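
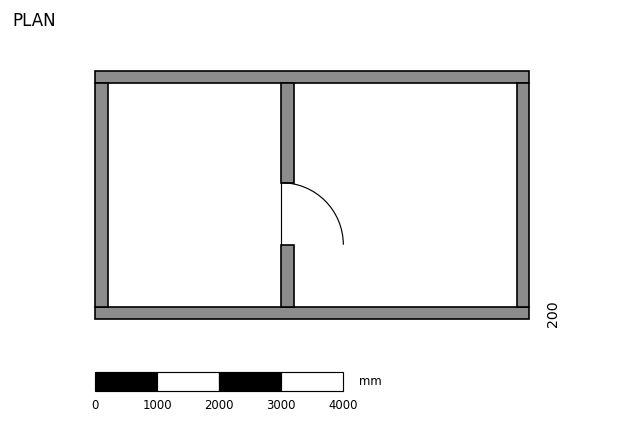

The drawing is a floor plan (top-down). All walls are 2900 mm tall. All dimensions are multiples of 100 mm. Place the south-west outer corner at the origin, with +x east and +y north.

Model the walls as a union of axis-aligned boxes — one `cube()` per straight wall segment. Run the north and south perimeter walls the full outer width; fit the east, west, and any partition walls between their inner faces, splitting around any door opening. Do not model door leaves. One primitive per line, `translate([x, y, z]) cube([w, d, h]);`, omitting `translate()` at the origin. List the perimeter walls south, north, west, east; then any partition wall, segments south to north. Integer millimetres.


cube([7000, 200, 2900]);
translate([0, 3800, 0]) cube([7000, 200, 2900]);
translate([0, 200, 0]) cube([200, 3600, 2900]);
translate([6800, 200, 0]) cube([200, 3600, 2900]);
translate([3000, 200, 0]) cube([200, 1000, 2900]);
translate([3000, 2200, 0]) cube([200, 1600, 2900]);


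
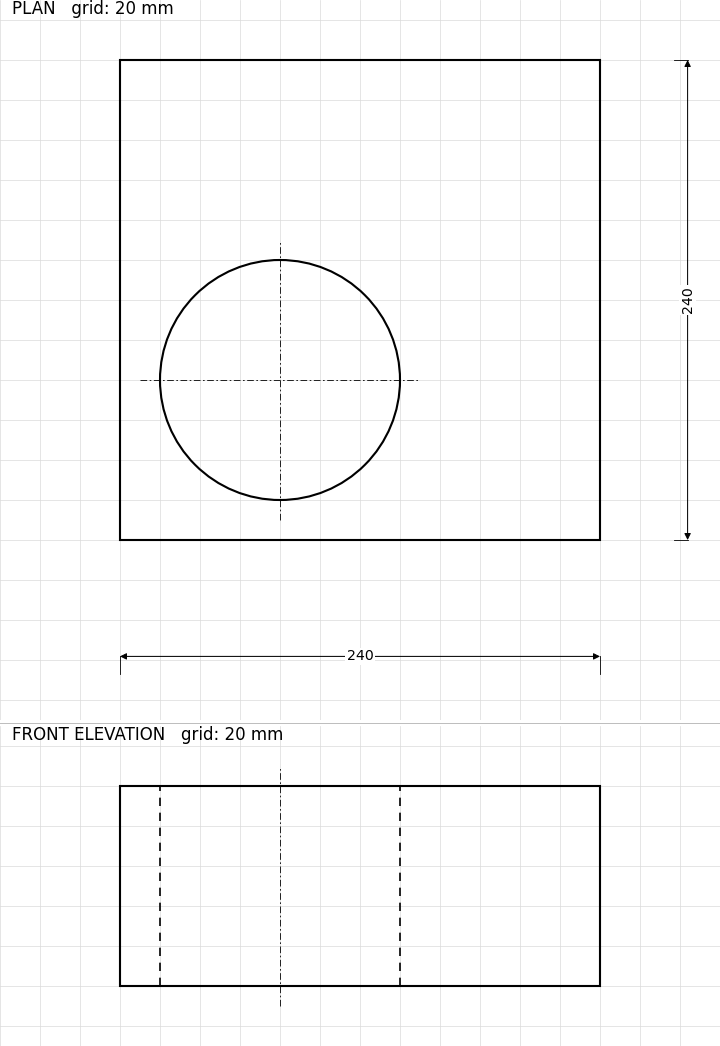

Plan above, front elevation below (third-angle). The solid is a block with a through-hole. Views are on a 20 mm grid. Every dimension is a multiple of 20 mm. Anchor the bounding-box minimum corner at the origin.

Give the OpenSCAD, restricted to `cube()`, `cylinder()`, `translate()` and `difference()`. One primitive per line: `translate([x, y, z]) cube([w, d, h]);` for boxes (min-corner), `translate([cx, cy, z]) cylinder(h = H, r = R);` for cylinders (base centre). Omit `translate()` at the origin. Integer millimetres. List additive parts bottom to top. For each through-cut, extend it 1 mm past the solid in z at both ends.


difference() {
  cube([240, 240, 100]);
  translate([80, 80, -1]) cylinder(h = 102, r = 60);
}


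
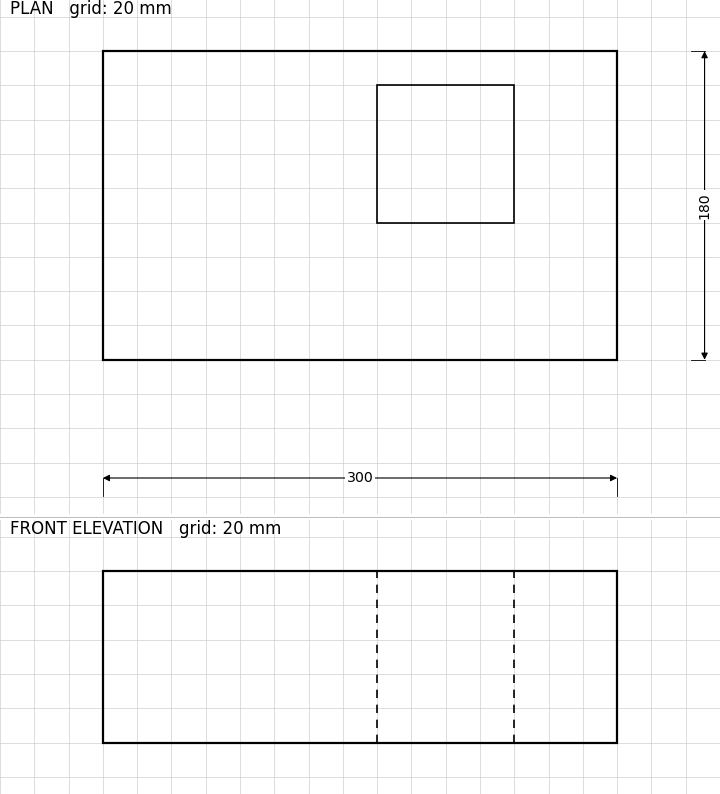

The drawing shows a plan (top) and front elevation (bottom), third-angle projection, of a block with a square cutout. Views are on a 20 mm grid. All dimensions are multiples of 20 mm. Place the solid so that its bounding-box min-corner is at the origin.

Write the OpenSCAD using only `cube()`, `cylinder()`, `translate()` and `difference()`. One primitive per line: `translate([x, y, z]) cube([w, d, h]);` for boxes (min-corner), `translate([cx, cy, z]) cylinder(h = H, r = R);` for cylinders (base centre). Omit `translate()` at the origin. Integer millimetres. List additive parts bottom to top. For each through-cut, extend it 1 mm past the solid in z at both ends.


difference() {
  cube([300, 180, 100]);
  translate([160, 80, -1]) cube([80, 80, 102]);
}


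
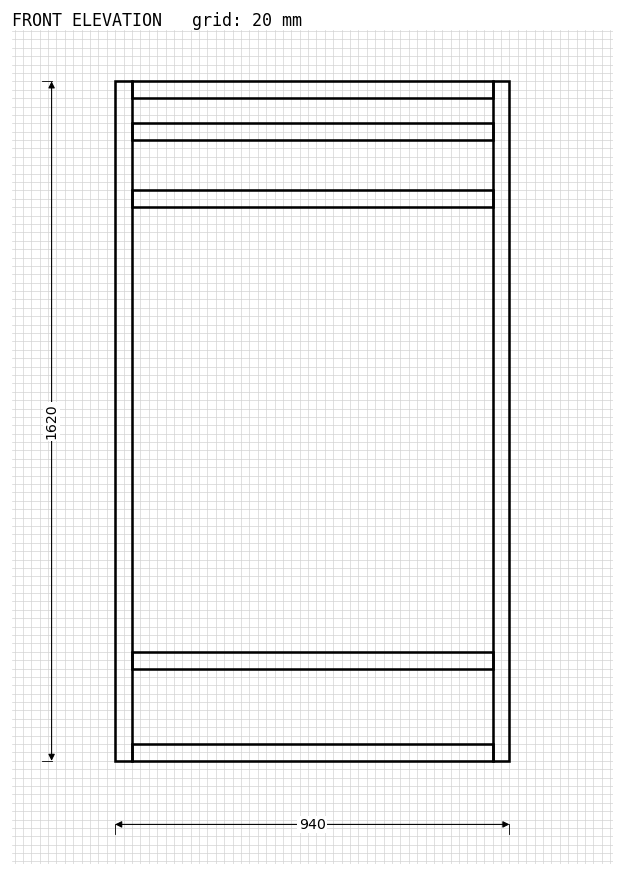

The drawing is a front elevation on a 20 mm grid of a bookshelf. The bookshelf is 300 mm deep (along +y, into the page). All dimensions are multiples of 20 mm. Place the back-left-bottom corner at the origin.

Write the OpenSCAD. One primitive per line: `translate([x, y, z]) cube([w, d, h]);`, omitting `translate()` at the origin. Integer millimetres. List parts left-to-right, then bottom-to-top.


cube([40, 300, 1620]);
translate([40, 0, 0]) cube([860, 300, 40]);
translate([40, 0, 220]) cube([860, 300, 40]);
translate([40, 0, 1320]) cube([860, 300, 40]);
translate([40, 0, 1480]) cube([860, 300, 40]);
translate([40, 0, 1580]) cube([860, 300, 40]);
translate([900, 0, 0]) cube([40, 300, 1620]);


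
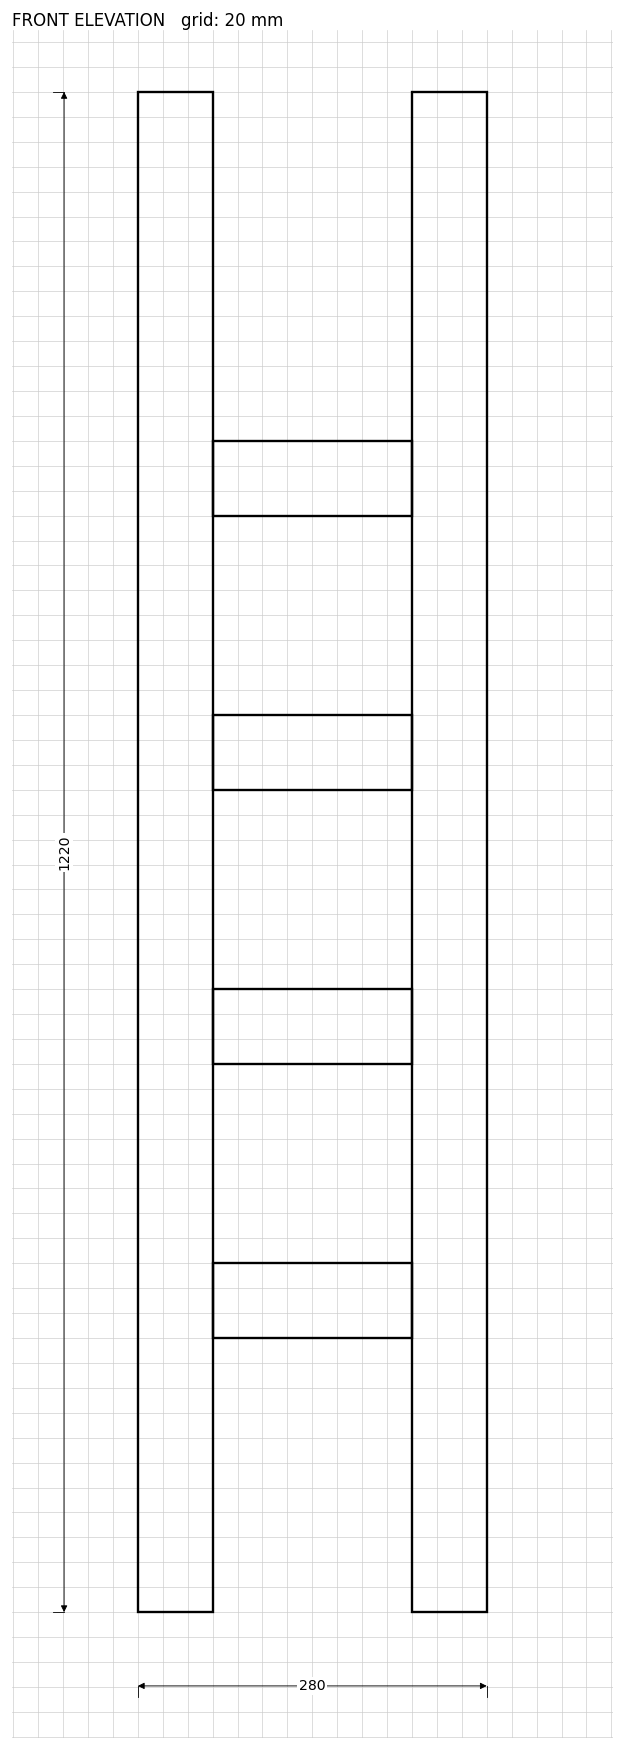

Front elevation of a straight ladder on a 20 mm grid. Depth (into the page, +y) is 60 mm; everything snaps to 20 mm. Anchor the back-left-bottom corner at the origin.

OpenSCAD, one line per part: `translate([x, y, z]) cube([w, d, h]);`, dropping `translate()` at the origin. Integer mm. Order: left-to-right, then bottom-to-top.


cube([60, 60, 1220]);
translate([60, 0, 220]) cube([160, 60, 60]);
translate([60, 0, 440]) cube([160, 60, 60]);
translate([60, 0, 660]) cube([160, 60, 60]);
translate([60, 0, 880]) cube([160, 60, 60]);
translate([220, 0, 0]) cube([60, 60, 1220]);


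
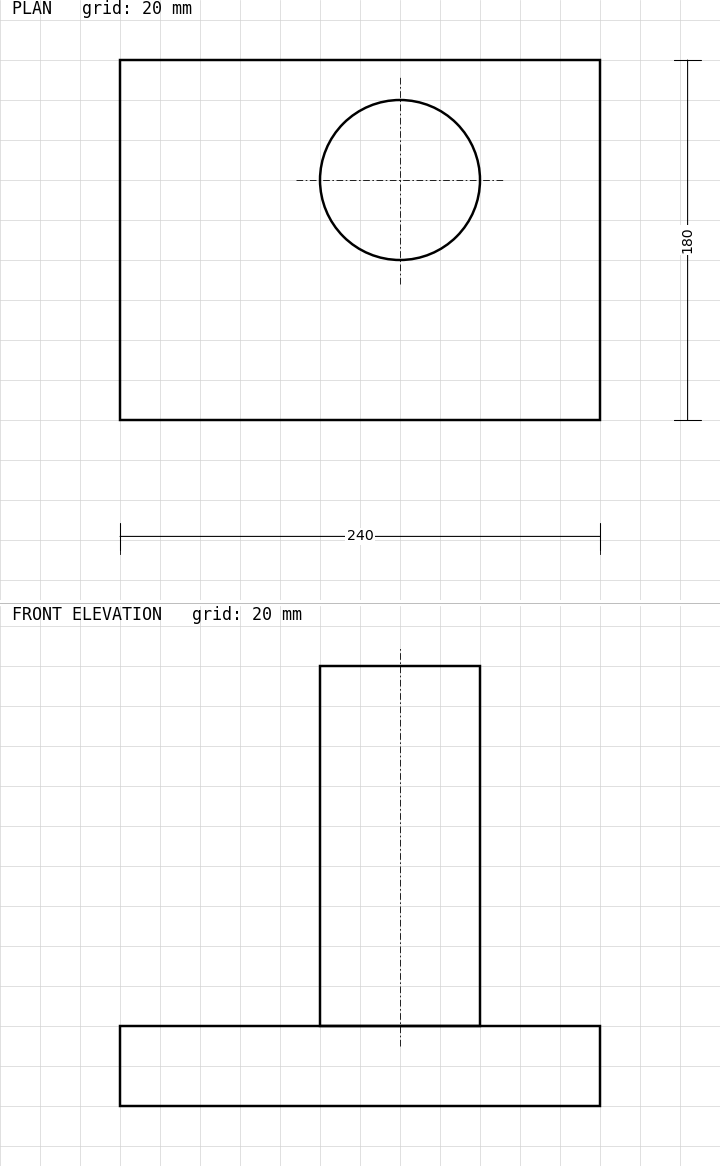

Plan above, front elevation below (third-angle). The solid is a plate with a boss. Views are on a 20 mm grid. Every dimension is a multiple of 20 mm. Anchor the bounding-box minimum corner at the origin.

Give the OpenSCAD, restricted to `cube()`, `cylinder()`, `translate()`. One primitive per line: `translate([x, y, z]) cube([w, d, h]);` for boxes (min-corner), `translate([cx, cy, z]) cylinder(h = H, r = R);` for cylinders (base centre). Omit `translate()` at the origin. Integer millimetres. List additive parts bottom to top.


cube([240, 180, 40]);
translate([140, 120, 40]) cylinder(h = 180, r = 40);


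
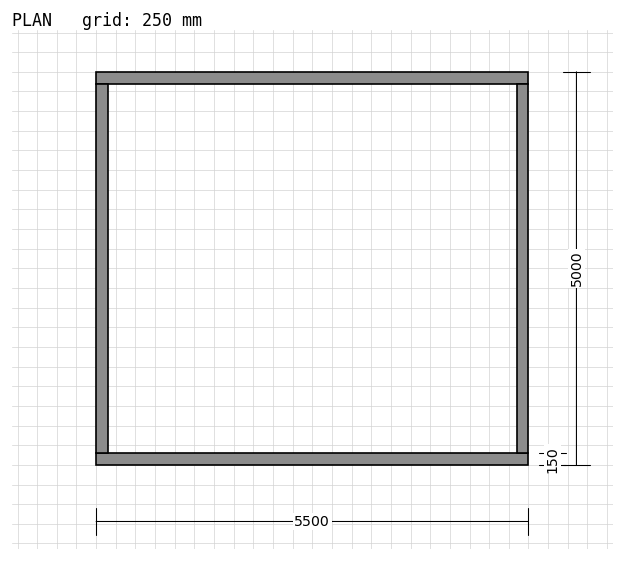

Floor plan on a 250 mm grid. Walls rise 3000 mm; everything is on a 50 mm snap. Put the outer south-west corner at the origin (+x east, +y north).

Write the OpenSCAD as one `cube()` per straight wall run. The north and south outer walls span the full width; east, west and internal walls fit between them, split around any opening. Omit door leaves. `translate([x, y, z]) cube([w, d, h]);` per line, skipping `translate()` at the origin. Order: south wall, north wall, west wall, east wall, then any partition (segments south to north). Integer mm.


cube([5500, 150, 3000]);
translate([0, 4850, 0]) cube([5500, 150, 3000]);
translate([0, 150, 0]) cube([150, 4700, 3000]);
translate([5350, 150, 0]) cube([150, 4700, 3000]);


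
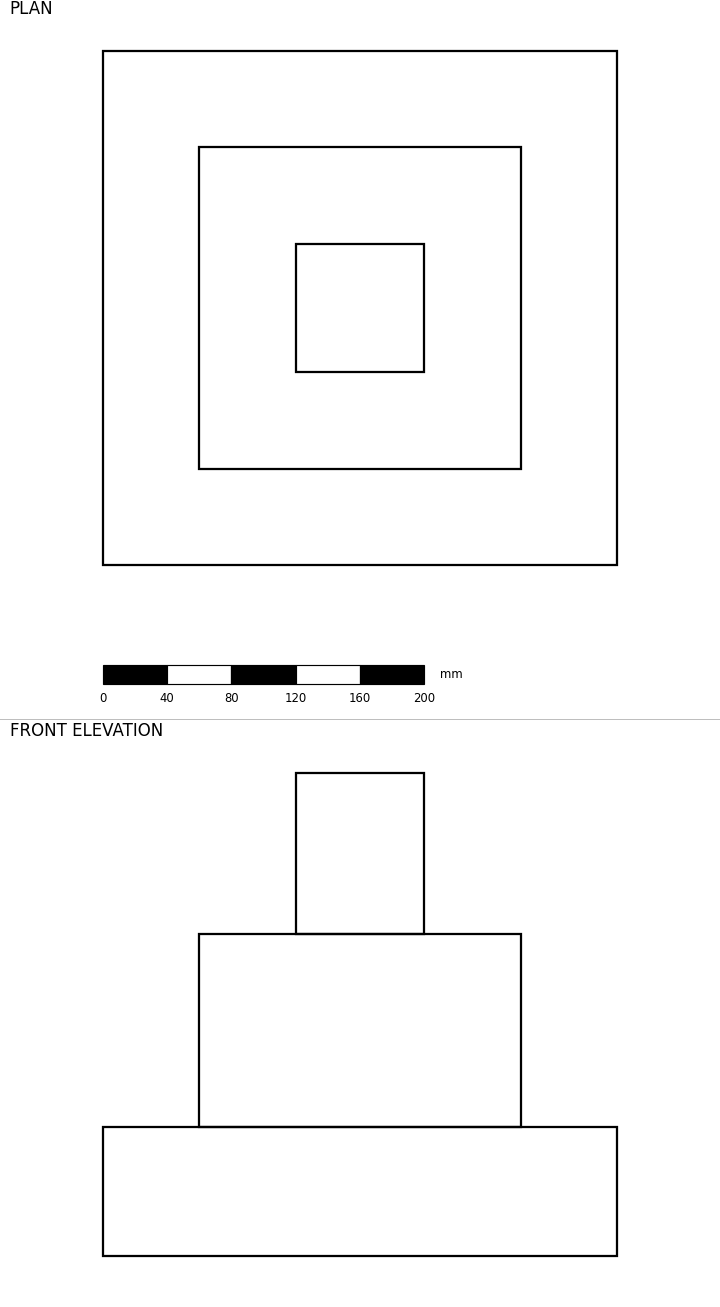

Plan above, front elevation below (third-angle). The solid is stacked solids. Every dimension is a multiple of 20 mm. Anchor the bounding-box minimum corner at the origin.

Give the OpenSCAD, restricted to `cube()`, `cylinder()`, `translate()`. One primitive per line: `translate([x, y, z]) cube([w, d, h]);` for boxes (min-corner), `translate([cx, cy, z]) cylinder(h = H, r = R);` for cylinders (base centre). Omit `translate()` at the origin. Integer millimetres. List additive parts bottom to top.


cube([320, 320, 80]);
translate([60, 60, 80]) cube([200, 200, 120]);
translate([120, 120, 200]) cube([80, 80, 100]);


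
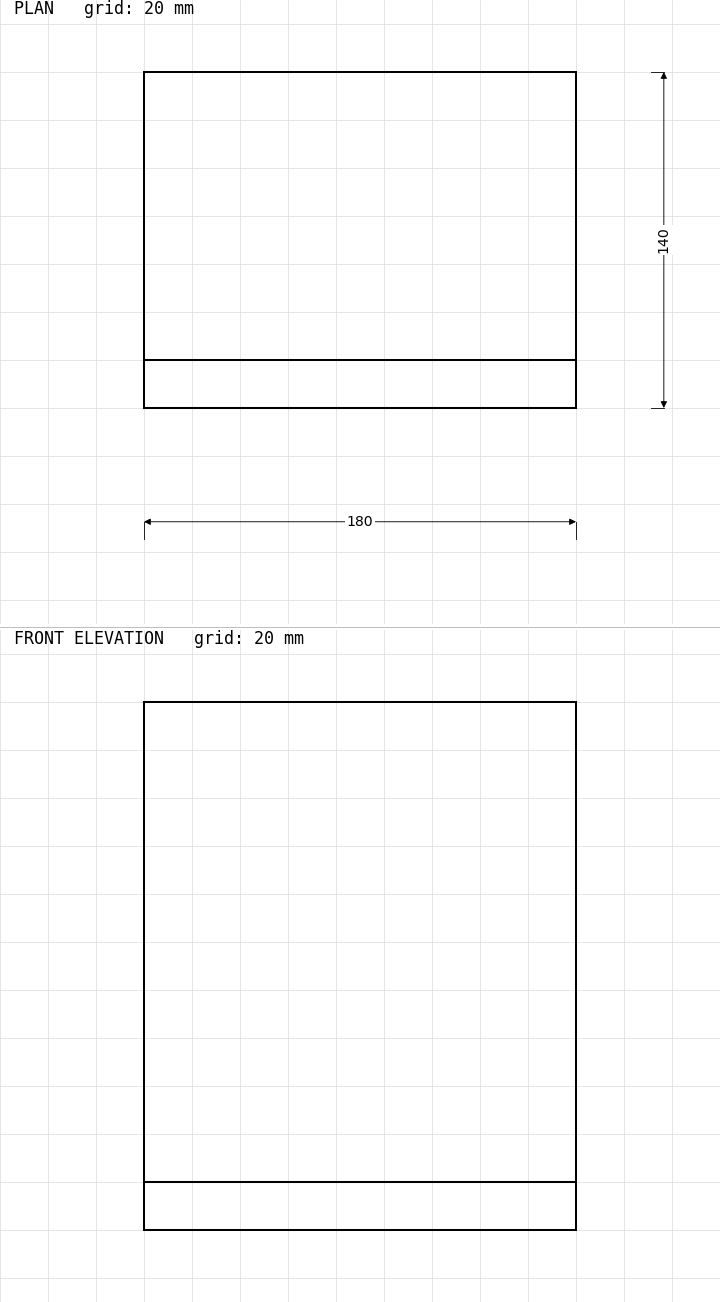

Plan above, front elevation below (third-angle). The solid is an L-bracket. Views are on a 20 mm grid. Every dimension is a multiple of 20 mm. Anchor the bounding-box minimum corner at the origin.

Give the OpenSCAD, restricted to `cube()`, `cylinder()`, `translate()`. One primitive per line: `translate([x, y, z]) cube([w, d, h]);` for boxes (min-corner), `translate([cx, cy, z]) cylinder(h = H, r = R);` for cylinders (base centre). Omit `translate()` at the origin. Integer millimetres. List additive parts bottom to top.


cube([180, 140, 20]);
translate([0, 0, 20]) cube([180, 20, 200]);


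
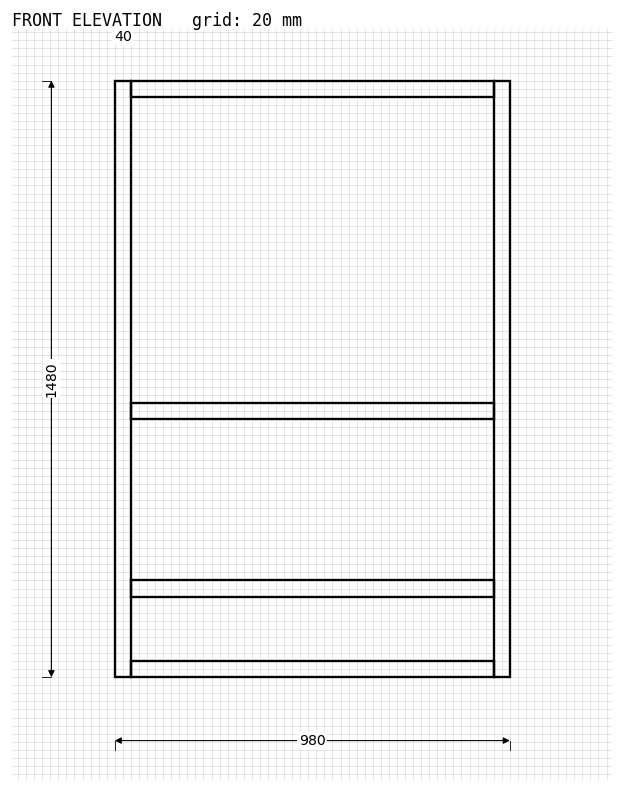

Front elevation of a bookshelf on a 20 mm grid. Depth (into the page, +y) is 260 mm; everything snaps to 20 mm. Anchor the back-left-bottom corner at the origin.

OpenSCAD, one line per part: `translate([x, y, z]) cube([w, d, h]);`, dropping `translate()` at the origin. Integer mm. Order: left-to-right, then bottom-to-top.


cube([40, 260, 1480]);
translate([40, 0, 0]) cube([900, 260, 40]);
translate([40, 0, 200]) cube([900, 260, 40]);
translate([40, 0, 640]) cube([900, 260, 40]);
translate([40, 0, 1440]) cube([900, 260, 40]);
translate([940, 0, 0]) cube([40, 260, 1480]);


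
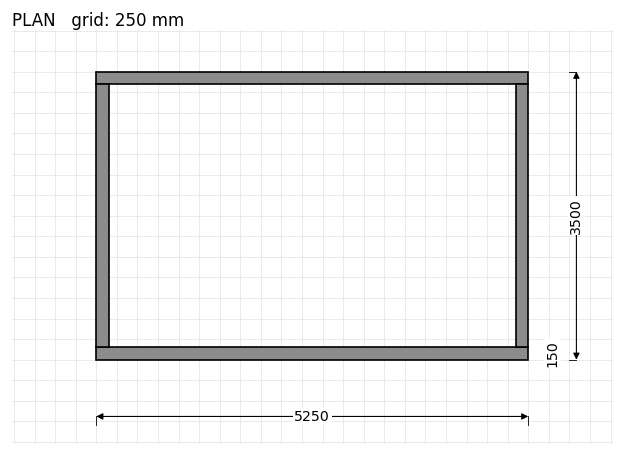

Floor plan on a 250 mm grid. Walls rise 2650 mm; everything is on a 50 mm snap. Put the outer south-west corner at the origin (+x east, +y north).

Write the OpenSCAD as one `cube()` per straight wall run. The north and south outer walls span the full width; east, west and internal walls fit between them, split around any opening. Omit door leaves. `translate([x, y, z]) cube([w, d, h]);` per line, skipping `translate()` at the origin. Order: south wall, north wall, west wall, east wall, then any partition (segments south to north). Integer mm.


cube([5250, 150, 2650]);
translate([0, 3350, 0]) cube([5250, 150, 2650]);
translate([0, 150, 0]) cube([150, 3200, 2650]);
translate([5100, 150, 0]) cube([150, 3200, 2650]);


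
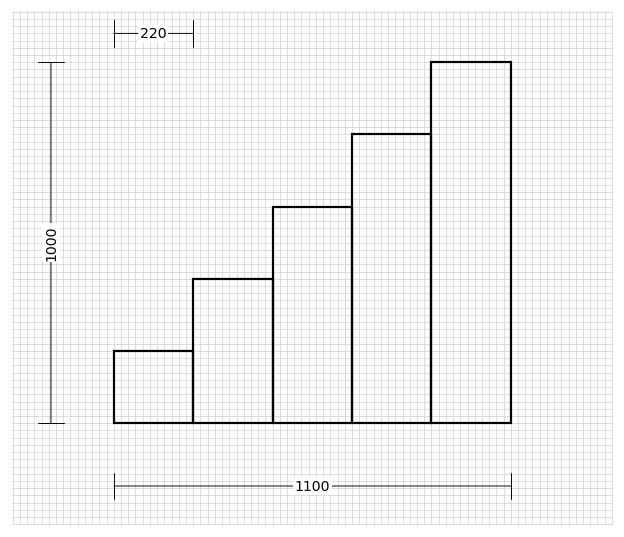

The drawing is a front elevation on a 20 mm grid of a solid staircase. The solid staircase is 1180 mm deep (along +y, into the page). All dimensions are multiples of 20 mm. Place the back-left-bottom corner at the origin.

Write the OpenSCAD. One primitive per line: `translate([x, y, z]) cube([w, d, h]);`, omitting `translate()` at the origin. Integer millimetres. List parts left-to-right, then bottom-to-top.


cube([220, 1180, 200]);
translate([220, 0, 0]) cube([220, 1180, 400]);
translate([440, 0, 0]) cube([220, 1180, 600]);
translate([660, 0, 0]) cube([220, 1180, 800]);
translate([880, 0, 0]) cube([220, 1180, 1000]);


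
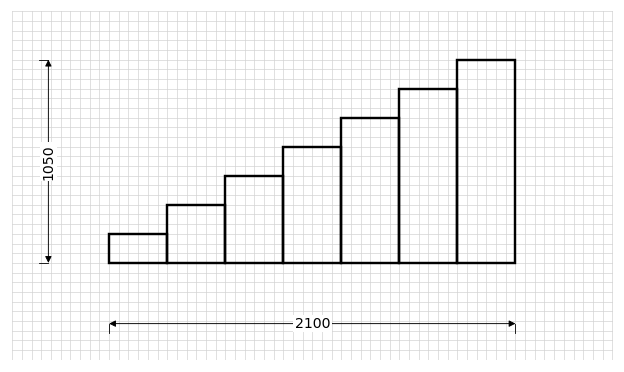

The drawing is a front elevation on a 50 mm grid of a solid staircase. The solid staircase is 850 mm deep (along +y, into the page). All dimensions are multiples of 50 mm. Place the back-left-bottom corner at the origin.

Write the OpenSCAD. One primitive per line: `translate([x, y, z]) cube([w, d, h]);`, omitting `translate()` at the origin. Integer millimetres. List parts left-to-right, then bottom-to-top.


cube([300, 850, 150]);
translate([300, 0, 0]) cube([300, 850, 300]);
translate([600, 0, 0]) cube([300, 850, 450]);
translate([900, 0, 0]) cube([300, 850, 600]);
translate([1200, 0, 0]) cube([300, 850, 750]);
translate([1500, 0, 0]) cube([300, 850, 900]);
translate([1800, 0, 0]) cube([300, 850, 1050]);


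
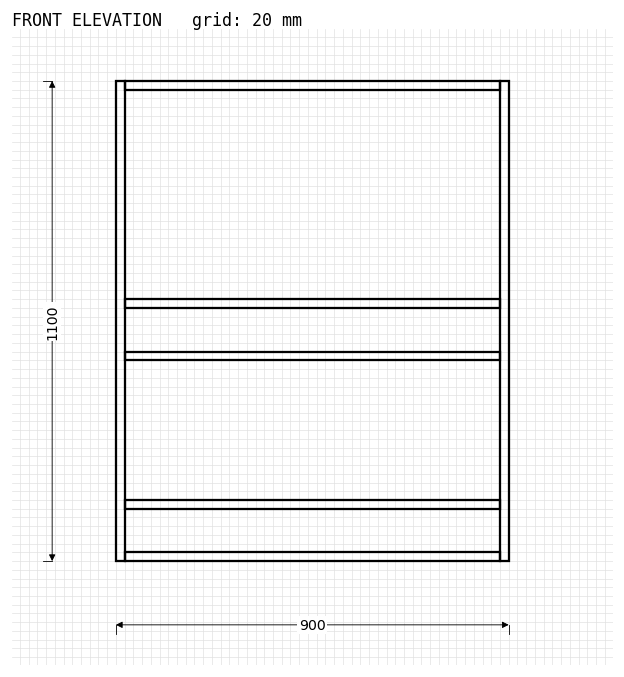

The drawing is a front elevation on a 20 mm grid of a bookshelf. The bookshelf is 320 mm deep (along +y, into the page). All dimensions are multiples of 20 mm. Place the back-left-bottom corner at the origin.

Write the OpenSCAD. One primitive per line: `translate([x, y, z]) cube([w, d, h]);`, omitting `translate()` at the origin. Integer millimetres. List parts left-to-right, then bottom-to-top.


cube([20, 320, 1100]);
translate([20, 0, 0]) cube([860, 320, 20]);
translate([20, 0, 120]) cube([860, 320, 20]);
translate([20, 0, 460]) cube([860, 320, 20]);
translate([20, 0, 580]) cube([860, 320, 20]);
translate([20, 0, 1080]) cube([860, 320, 20]);
translate([880, 0, 0]) cube([20, 320, 1100]);


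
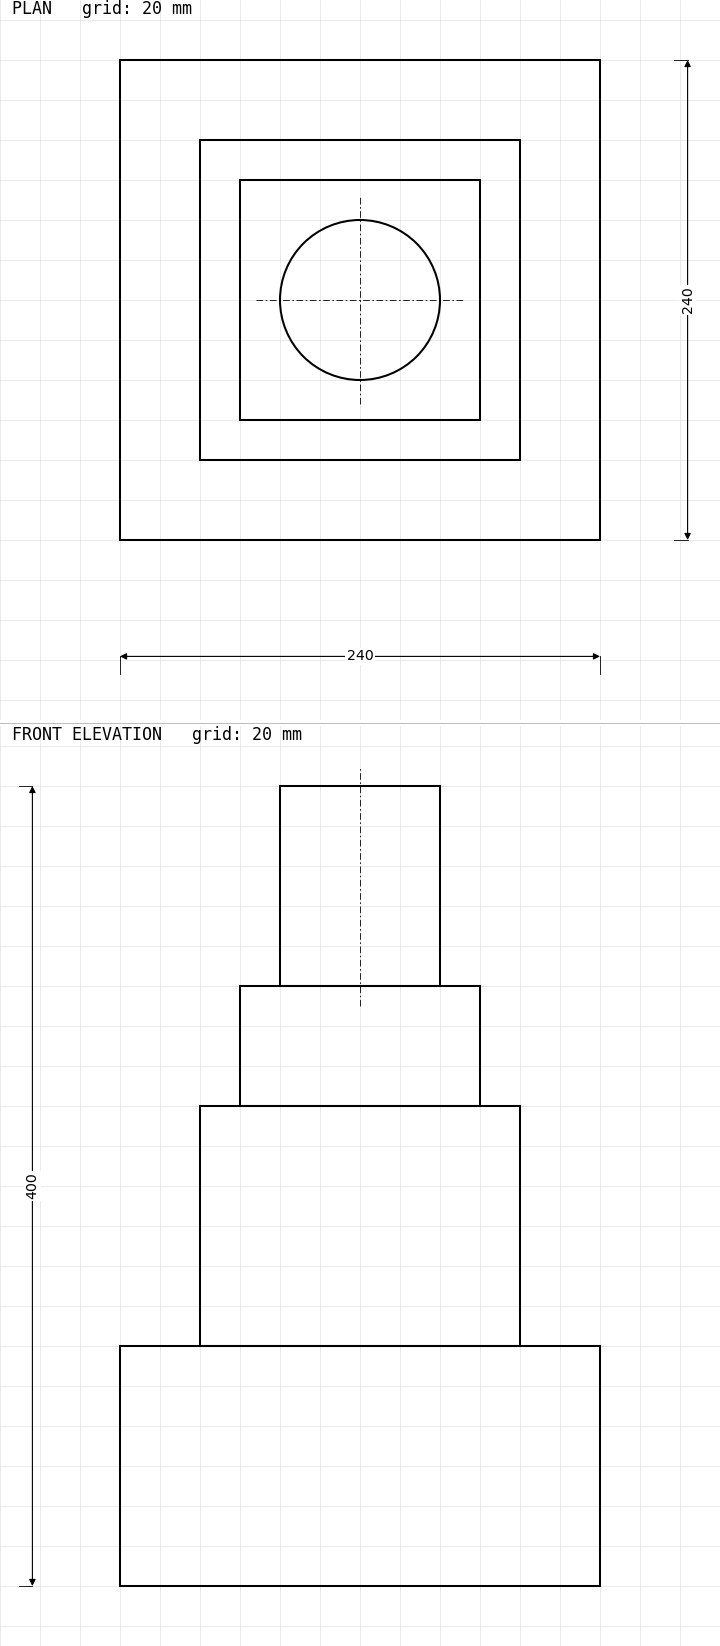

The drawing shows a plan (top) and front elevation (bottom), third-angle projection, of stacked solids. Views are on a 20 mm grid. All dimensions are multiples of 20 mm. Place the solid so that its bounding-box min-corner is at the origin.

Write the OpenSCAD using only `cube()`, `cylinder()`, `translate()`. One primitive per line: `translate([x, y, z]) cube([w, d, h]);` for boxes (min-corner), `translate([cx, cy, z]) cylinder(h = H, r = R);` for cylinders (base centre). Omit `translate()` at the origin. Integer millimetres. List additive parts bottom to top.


cube([240, 240, 120]);
translate([40, 40, 120]) cube([160, 160, 120]);
translate([60, 60, 240]) cube([120, 120, 60]);
translate([120, 120, 300]) cylinder(h = 100, r = 40);


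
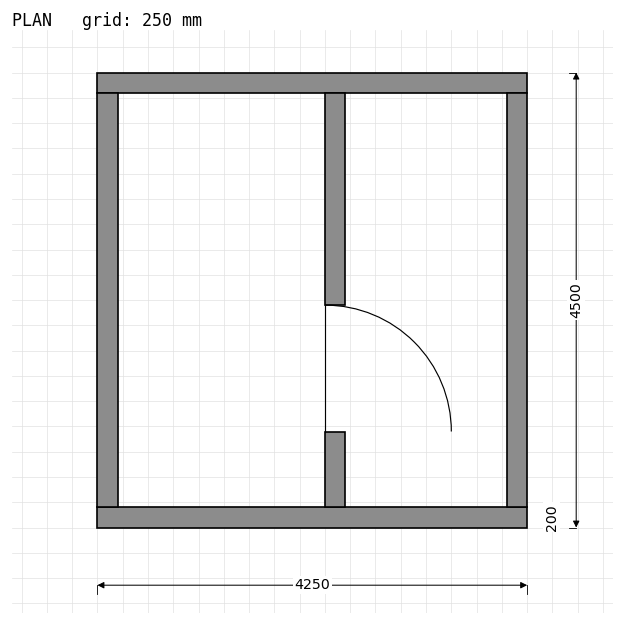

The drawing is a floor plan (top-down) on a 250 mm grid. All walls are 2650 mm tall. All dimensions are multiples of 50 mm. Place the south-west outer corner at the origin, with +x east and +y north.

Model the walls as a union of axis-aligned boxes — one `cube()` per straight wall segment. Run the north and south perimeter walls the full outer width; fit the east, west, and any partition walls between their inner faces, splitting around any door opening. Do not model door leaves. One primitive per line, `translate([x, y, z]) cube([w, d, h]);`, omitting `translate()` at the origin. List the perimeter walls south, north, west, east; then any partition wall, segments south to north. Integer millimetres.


cube([4250, 200, 2650]);
translate([0, 4300, 0]) cube([4250, 200, 2650]);
translate([0, 200, 0]) cube([200, 4100, 2650]);
translate([4050, 200, 0]) cube([200, 4100, 2650]);
translate([2250, 200, 0]) cube([200, 750, 2650]);
translate([2250, 2200, 0]) cube([200, 2100, 2650]);


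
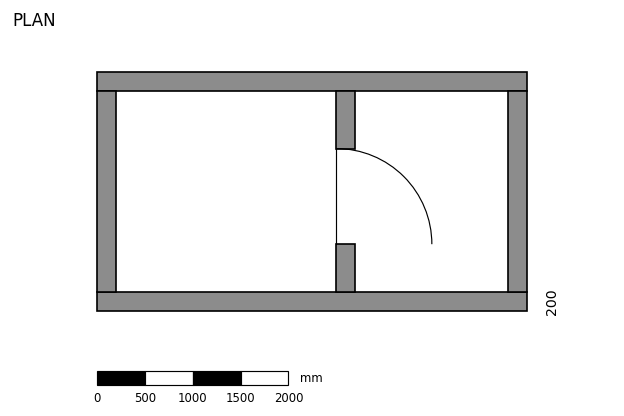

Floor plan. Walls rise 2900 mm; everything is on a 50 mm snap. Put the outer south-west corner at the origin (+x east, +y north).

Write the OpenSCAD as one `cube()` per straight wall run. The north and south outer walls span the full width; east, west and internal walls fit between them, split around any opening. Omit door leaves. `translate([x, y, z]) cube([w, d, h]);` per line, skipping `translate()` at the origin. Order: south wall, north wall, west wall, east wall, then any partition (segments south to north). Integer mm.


cube([4500, 200, 2900]);
translate([0, 2300, 0]) cube([4500, 200, 2900]);
translate([0, 200, 0]) cube([200, 2100, 2900]);
translate([4300, 200, 0]) cube([200, 2100, 2900]);
translate([2500, 200, 0]) cube([200, 500, 2900]);
translate([2500, 1700, 0]) cube([200, 600, 2900]);


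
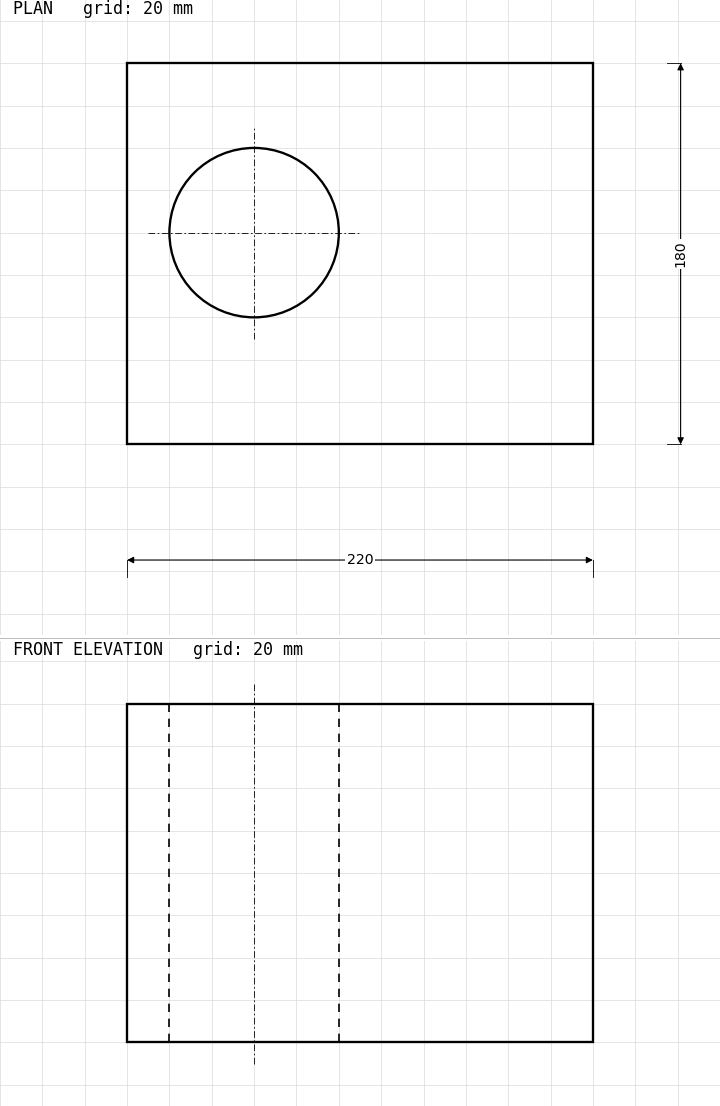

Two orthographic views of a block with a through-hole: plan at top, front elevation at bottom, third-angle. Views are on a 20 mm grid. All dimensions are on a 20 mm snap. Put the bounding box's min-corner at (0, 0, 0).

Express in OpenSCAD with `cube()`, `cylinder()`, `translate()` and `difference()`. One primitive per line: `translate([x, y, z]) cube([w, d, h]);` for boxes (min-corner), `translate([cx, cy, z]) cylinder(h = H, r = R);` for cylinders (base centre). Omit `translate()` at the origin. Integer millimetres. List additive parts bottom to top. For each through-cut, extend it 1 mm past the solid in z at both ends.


difference() {
  cube([220, 180, 160]);
  translate([60, 100, -1]) cylinder(h = 162, r = 40);
}


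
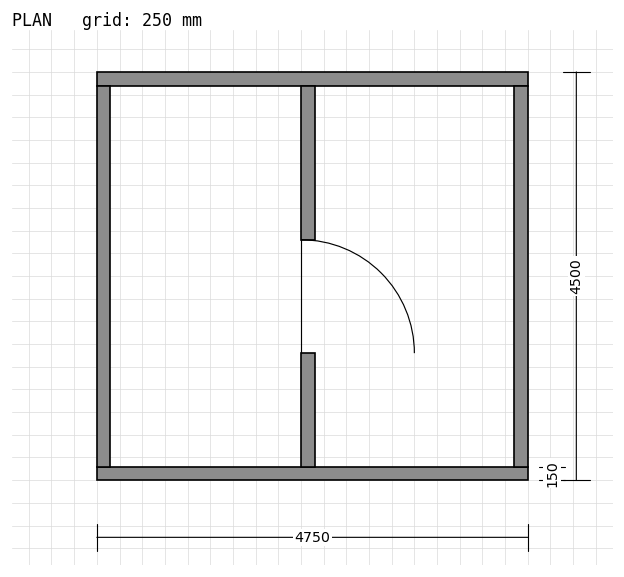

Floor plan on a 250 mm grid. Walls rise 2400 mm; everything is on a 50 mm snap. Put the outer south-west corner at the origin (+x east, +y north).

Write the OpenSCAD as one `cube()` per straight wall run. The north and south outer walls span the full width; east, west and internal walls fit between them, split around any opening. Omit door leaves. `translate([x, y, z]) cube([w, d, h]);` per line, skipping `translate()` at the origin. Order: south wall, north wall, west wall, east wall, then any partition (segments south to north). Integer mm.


cube([4750, 150, 2400]);
translate([0, 4350, 0]) cube([4750, 150, 2400]);
translate([0, 150, 0]) cube([150, 4200, 2400]);
translate([4600, 150, 0]) cube([150, 4200, 2400]);
translate([2250, 150, 0]) cube([150, 1250, 2400]);
translate([2250, 2650, 0]) cube([150, 1700, 2400]);


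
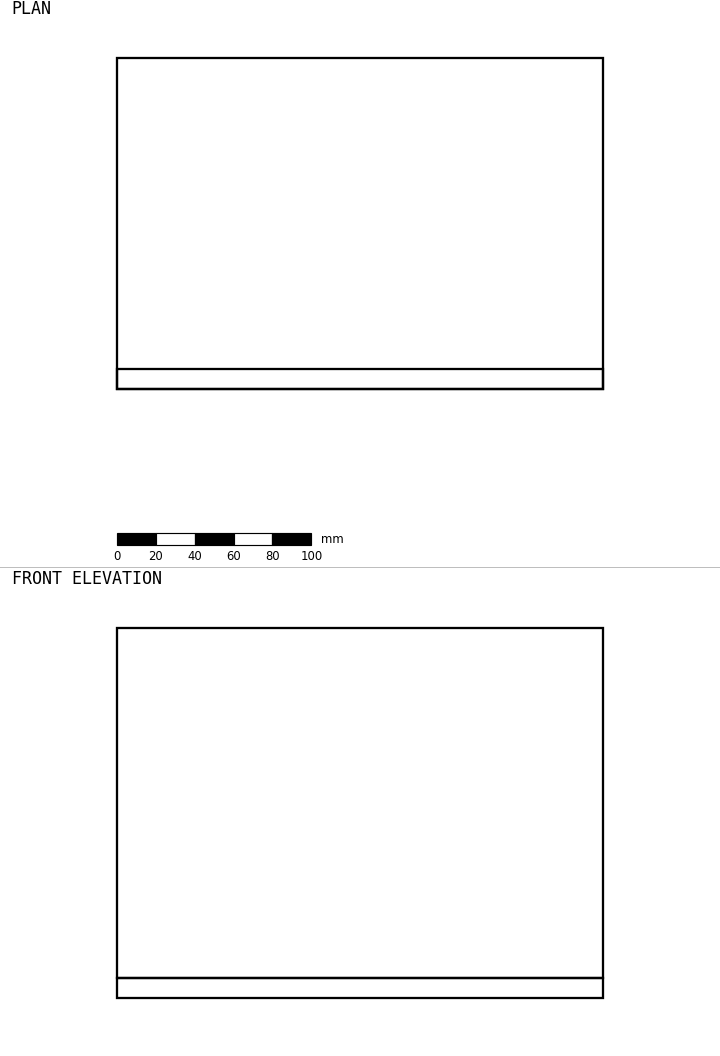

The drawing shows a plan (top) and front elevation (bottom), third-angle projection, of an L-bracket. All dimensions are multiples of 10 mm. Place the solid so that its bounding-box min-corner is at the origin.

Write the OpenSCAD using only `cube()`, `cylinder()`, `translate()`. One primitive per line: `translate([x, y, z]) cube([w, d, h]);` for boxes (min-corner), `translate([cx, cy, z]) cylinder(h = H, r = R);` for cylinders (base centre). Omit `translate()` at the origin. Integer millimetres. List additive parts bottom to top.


cube([250, 170, 10]);
translate([0, 0, 10]) cube([250, 10, 180]);


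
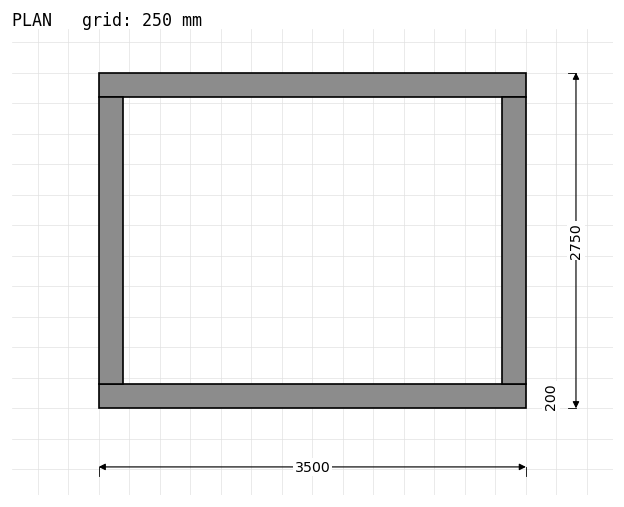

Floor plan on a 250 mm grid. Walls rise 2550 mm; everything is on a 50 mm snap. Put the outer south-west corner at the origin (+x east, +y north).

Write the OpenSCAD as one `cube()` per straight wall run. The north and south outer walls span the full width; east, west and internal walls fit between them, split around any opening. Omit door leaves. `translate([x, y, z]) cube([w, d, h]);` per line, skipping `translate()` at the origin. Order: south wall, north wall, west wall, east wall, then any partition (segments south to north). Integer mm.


cube([3500, 200, 2550]);
translate([0, 2550, 0]) cube([3500, 200, 2550]);
translate([0, 200, 0]) cube([200, 2350, 2550]);
translate([3300, 200, 0]) cube([200, 2350, 2550]);


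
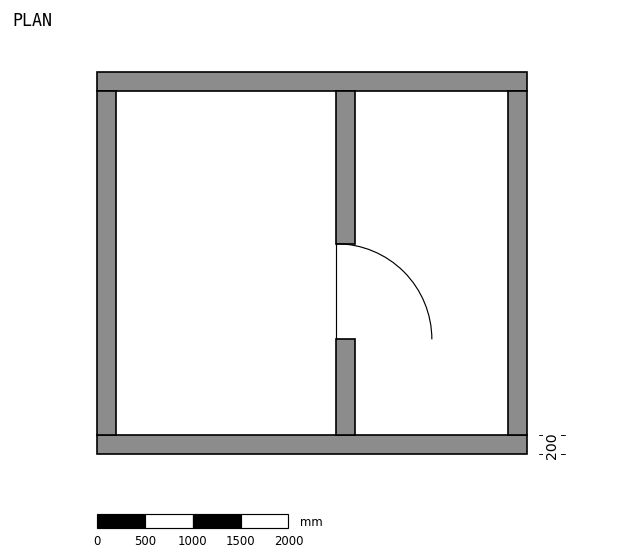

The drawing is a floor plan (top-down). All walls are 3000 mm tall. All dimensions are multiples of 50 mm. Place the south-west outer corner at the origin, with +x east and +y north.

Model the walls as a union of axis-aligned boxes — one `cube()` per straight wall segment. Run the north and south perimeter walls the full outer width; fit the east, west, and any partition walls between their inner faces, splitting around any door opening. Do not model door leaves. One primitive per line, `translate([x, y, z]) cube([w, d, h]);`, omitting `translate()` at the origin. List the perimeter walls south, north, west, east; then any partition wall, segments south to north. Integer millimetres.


cube([4500, 200, 3000]);
translate([0, 3800, 0]) cube([4500, 200, 3000]);
translate([0, 200, 0]) cube([200, 3600, 3000]);
translate([4300, 200, 0]) cube([200, 3600, 3000]);
translate([2500, 200, 0]) cube([200, 1000, 3000]);
translate([2500, 2200, 0]) cube([200, 1600, 3000]);


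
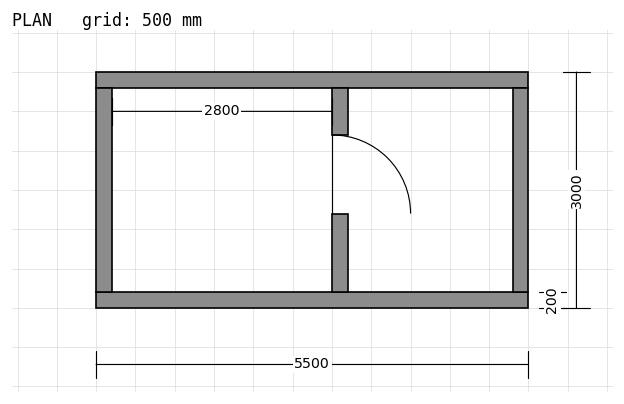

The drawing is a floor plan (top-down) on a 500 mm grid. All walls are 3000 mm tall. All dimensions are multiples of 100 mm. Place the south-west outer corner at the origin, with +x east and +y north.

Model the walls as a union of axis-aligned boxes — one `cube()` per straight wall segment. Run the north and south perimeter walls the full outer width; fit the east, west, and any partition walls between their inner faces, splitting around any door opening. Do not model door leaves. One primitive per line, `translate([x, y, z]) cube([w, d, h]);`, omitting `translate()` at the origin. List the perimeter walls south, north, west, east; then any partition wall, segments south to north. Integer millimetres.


cube([5500, 200, 3000]);
translate([0, 2800, 0]) cube([5500, 200, 3000]);
translate([0, 200, 0]) cube([200, 2600, 3000]);
translate([5300, 200, 0]) cube([200, 2600, 3000]);
translate([3000, 200, 0]) cube([200, 1000, 3000]);
translate([3000, 2200, 0]) cube([200, 600, 3000]);


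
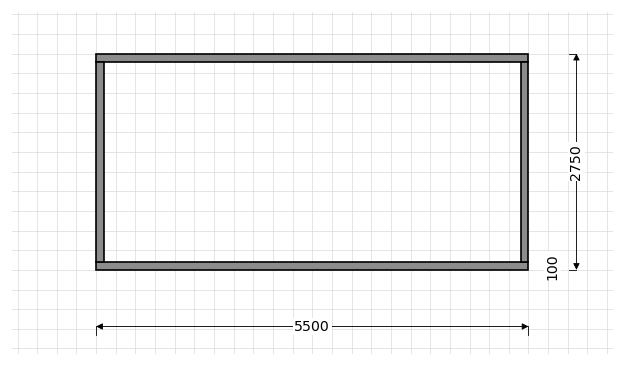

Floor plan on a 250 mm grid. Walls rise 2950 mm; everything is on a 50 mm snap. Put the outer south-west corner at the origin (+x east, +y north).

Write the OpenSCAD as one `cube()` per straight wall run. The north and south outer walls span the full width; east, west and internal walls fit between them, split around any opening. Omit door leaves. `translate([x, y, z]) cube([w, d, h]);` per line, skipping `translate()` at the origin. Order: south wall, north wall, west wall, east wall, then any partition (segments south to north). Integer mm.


cube([5500, 100, 2950]);
translate([0, 2650, 0]) cube([5500, 100, 2950]);
translate([0, 100, 0]) cube([100, 2550, 2950]);
translate([5400, 100, 0]) cube([100, 2550, 2950]);


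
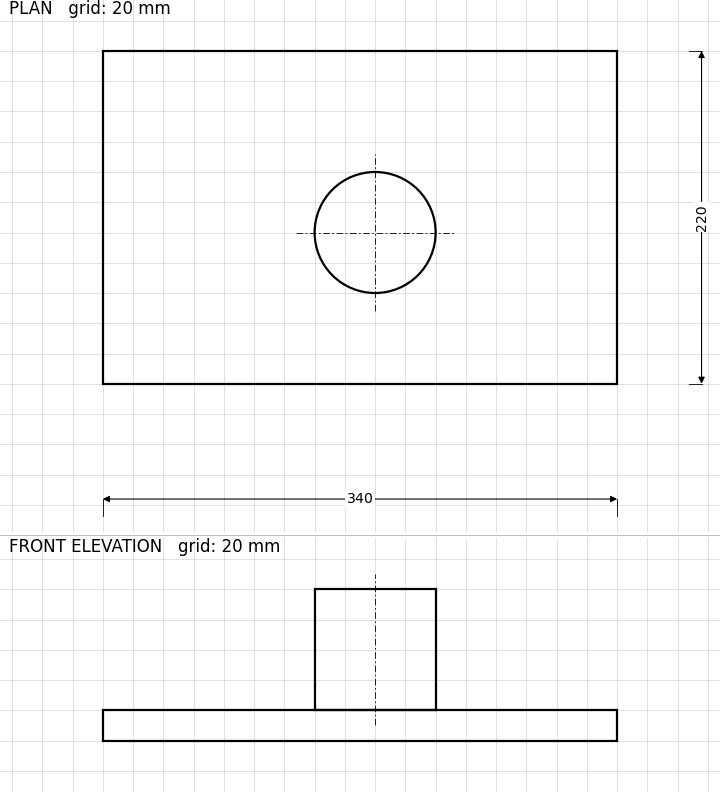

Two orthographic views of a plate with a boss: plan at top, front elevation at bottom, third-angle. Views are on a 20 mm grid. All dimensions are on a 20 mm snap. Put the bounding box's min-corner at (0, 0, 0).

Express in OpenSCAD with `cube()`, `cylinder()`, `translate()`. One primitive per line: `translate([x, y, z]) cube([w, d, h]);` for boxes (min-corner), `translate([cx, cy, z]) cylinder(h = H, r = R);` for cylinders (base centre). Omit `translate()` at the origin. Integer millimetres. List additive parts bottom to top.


cube([340, 220, 20]);
translate([180, 100, 20]) cylinder(h = 80, r = 40);


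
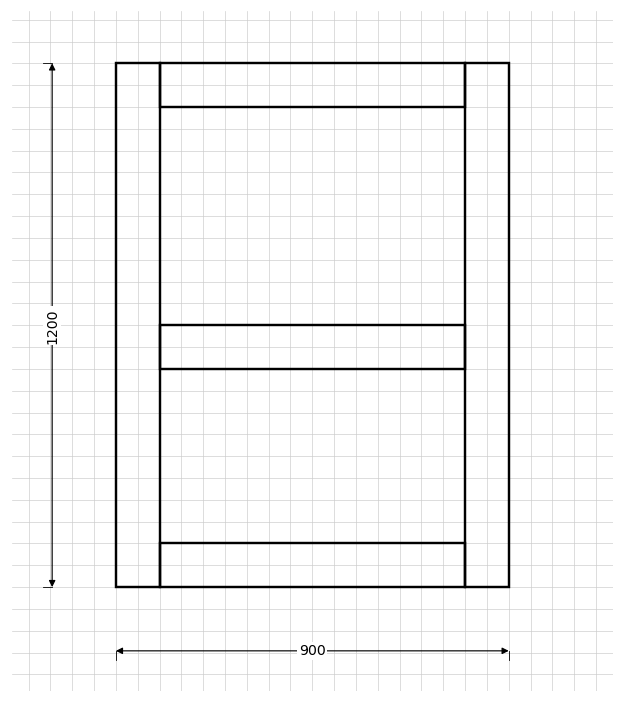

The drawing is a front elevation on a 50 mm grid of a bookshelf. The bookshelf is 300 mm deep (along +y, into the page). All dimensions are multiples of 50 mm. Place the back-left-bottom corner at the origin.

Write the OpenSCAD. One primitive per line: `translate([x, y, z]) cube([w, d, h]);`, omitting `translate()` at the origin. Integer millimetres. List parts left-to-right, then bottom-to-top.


cube([100, 300, 1200]);
translate([100, 0, 0]) cube([700, 300, 100]);
translate([100, 0, 500]) cube([700, 300, 100]);
translate([100, 0, 1100]) cube([700, 300, 100]);
translate([800, 0, 0]) cube([100, 300, 1200]);


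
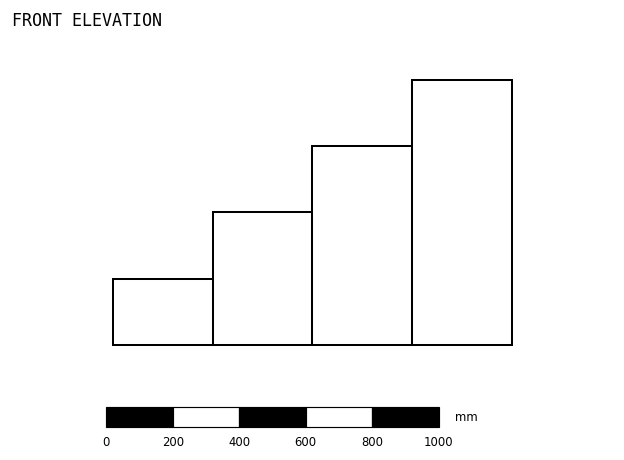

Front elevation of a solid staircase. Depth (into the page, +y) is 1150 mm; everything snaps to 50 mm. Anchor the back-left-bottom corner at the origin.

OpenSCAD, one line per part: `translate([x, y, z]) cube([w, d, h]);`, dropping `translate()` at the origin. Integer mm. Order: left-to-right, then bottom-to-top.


cube([300, 1150, 200]);
translate([300, 0, 0]) cube([300, 1150, 400]);
translate([600, 0, 0]) cube([300, 1150, 600]);
translate([900, 0, 0]) cube([300, 1150, 800]);


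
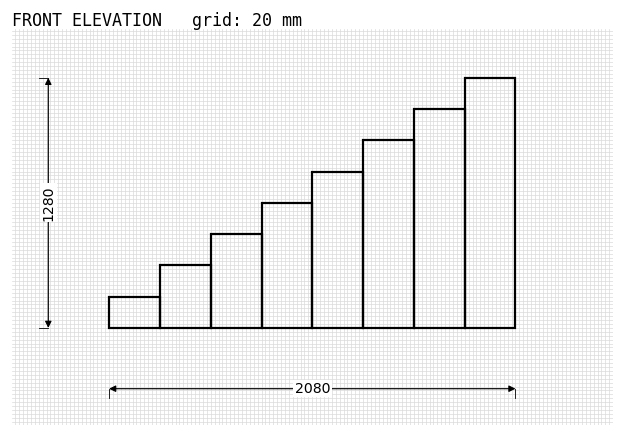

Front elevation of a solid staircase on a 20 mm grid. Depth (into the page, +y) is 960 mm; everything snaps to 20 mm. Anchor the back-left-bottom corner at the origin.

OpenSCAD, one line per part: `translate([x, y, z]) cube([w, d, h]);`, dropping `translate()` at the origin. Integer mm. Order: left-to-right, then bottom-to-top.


cube([260, 960, 160]);
translate([260, 0, 0]) cube([260, 960, 320]);
translate([520, 0, 0]) cube([260, 960, 480]);
translate([780, 0, 0]) cube([260, 960, 640]);
translate([1040, 0, 0]) cube([260, 960, 800]);
translate([1300, 0, 0]) cube([260, 960, 960]);
translate([1560, 0, 0]) cube([260, 960, 1120]);
translate([1820, 0, 0]) cube([260, 960, 1280]);


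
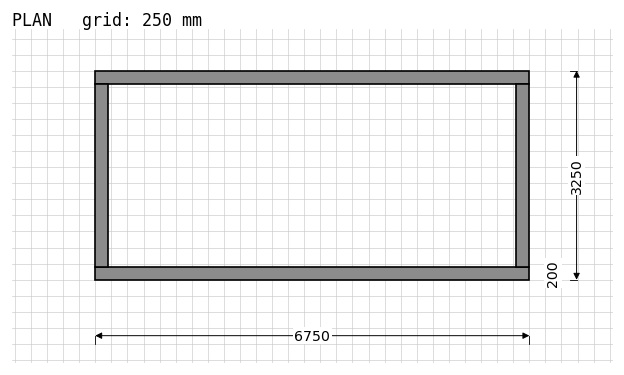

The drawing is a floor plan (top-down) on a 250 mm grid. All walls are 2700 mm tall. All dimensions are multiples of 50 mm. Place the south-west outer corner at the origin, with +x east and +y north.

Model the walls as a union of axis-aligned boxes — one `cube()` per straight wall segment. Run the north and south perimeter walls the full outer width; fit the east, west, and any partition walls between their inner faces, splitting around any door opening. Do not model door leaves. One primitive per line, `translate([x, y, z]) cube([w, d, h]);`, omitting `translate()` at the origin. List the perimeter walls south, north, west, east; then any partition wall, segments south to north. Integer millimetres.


cube([6750, 200, 2700]);
translate([0, 3050, 0]) cube([6750, 200, 2700]);
translate([0, 200, 0]) cube([200, 2850, 2700]);
translate([6550, 200, 0]) cube([200, 2850, 2700]);


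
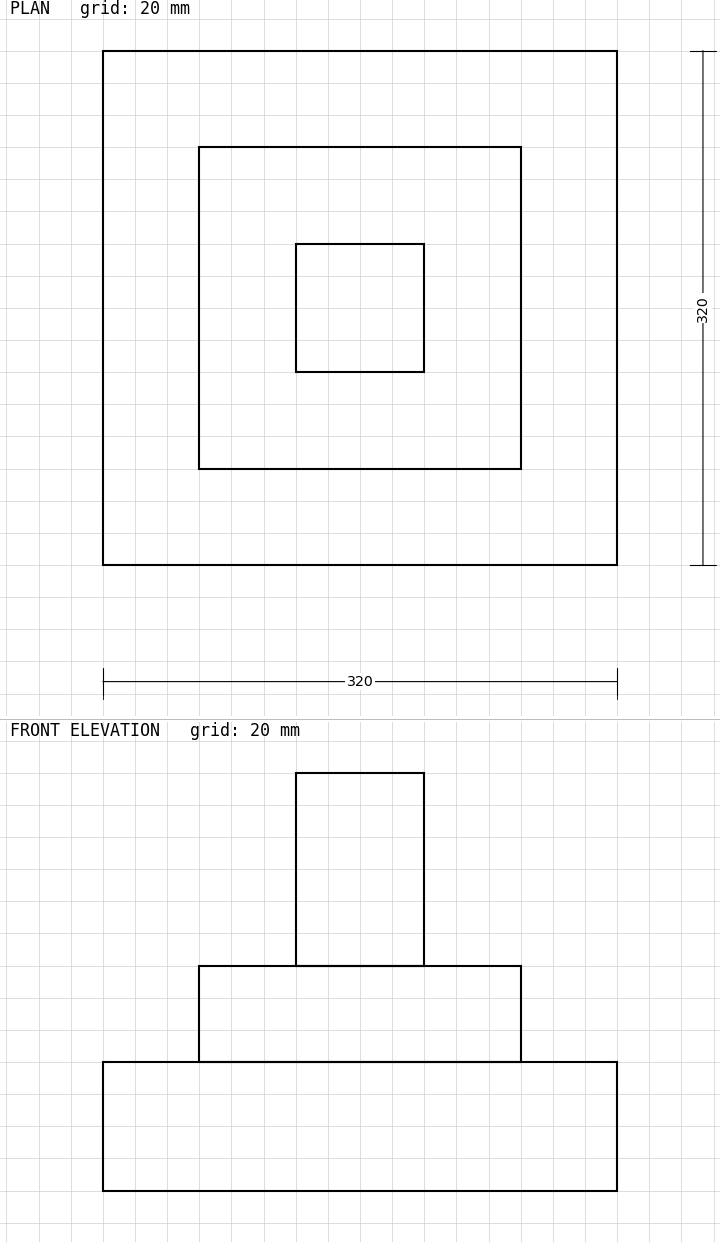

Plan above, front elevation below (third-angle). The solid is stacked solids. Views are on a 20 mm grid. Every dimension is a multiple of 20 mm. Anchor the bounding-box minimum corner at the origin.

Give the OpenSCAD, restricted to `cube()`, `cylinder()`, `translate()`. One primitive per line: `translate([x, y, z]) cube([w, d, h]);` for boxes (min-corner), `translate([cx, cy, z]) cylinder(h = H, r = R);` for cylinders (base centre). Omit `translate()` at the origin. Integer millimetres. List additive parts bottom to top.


cube([320, 320, 80]);
translate([60, 60, 80]) cube([200, 200, 60]);
translate([120, 120, 140]) cube([80, 80, 120]);


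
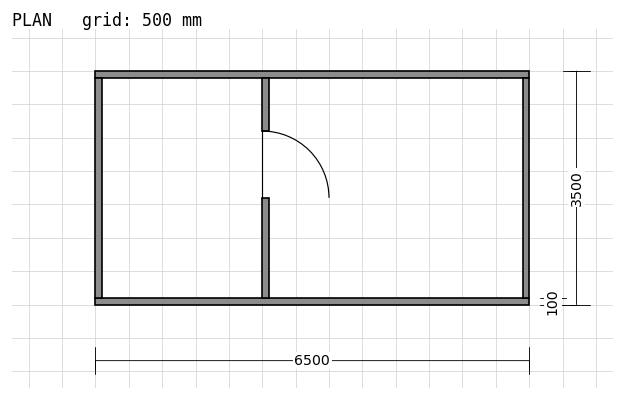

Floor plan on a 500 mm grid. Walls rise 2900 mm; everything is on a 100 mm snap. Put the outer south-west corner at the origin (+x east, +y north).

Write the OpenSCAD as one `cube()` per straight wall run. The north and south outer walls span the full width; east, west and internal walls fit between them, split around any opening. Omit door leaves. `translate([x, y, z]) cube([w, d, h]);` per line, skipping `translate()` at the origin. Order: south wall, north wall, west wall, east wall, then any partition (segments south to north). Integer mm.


cube([6500, 100, 2900]);
translate([0, 3400, 0]) cube([6500, 100, 2900]);
translate([0, 100, 0]) cube([100, 3300, 2900]);
translate([6400, 100, 0]) cube([100, 3300, 2900]);
translate([2500, 100, 0]) cube([100, 1500, 2900]);
translate([2500, 2600, 0]) cube([100, 800, 2900]);


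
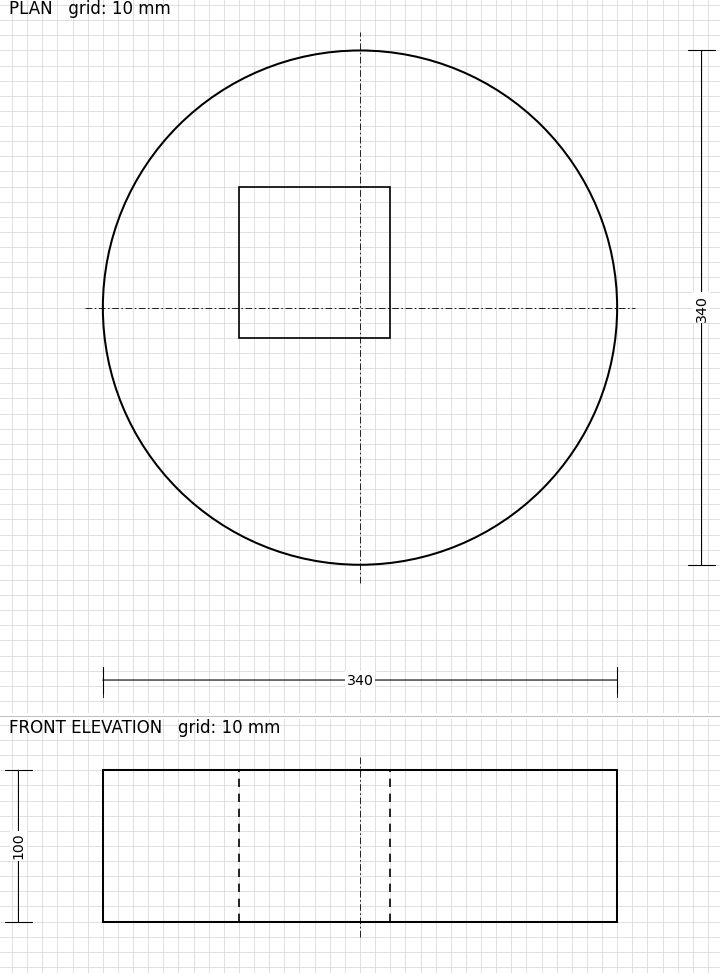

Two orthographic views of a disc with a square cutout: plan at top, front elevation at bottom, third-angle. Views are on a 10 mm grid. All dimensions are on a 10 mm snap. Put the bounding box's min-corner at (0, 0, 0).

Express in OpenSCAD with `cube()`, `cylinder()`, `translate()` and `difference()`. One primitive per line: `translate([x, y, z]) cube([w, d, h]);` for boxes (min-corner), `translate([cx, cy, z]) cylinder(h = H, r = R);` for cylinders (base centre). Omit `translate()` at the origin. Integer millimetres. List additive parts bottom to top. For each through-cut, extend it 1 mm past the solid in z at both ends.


difference() {
  translate([170, 170, 0]) cylinder(h = 100, r = 170);
  translate([90, 150, -1]) cube([100, 100, 102]);
}


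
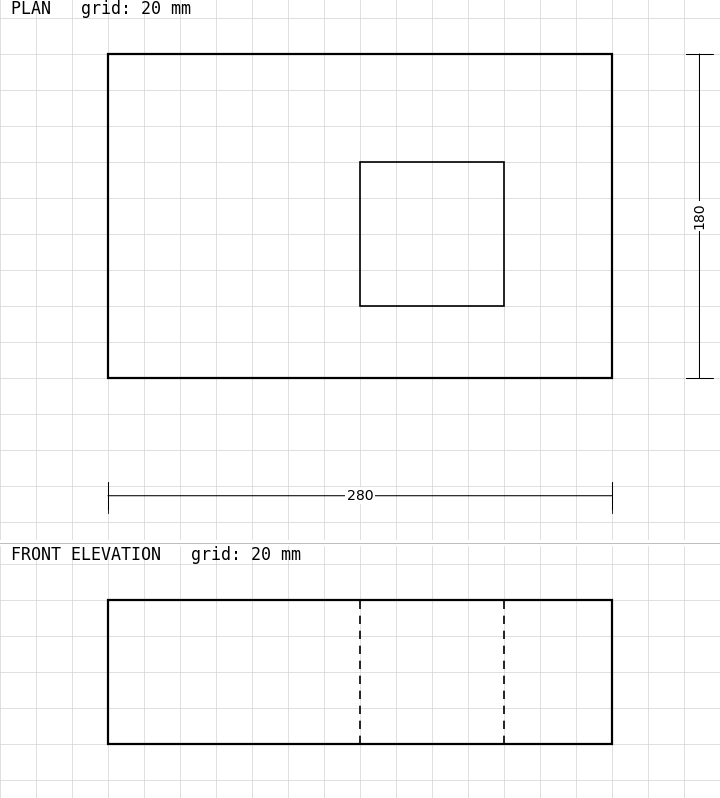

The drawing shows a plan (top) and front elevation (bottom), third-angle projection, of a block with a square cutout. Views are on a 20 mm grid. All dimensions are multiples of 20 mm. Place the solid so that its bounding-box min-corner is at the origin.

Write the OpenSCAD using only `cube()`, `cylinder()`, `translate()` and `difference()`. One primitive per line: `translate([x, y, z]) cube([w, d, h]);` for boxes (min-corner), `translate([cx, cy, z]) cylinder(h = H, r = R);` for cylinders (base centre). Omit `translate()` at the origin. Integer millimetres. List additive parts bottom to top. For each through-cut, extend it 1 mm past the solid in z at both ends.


difference() {
  cube([280, 180, 80]);
  translate([140, 40, -1]) cube([80, 80, 82]);
}


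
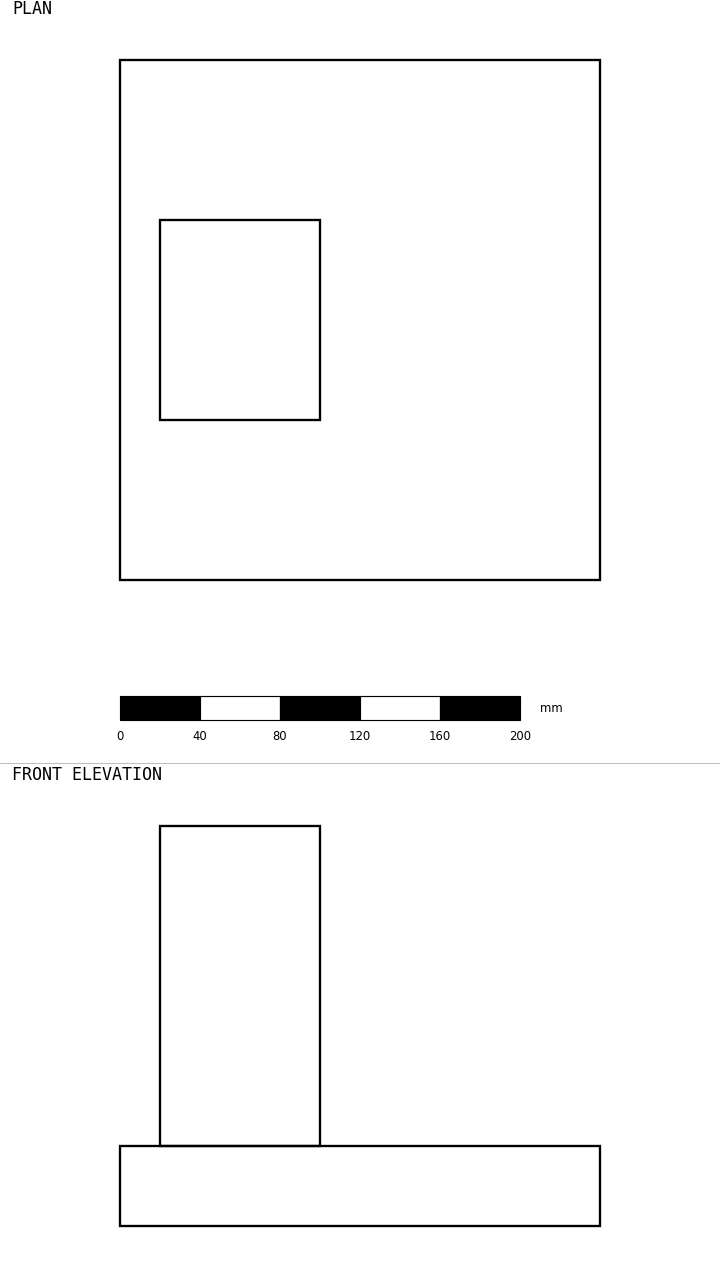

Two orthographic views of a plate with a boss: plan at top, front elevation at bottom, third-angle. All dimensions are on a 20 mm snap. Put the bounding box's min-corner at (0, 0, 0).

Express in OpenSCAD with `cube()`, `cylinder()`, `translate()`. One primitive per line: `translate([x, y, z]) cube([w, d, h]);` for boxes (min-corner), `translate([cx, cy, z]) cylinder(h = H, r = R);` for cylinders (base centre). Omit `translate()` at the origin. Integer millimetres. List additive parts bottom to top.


cube([240, 260, 40]);
translate([20, 80, 40]) cube([80, 100, 160]);


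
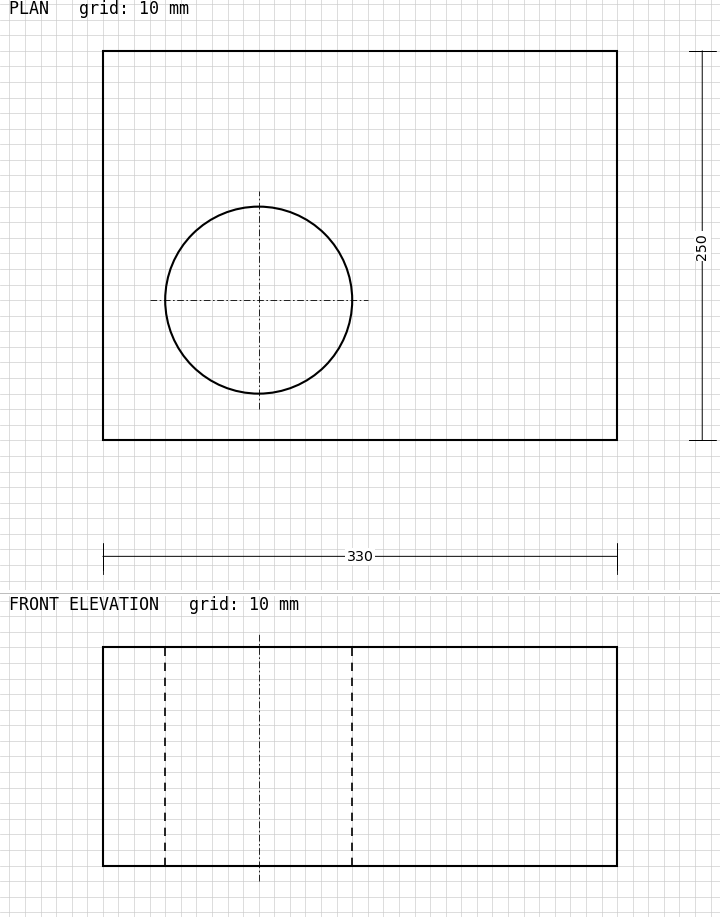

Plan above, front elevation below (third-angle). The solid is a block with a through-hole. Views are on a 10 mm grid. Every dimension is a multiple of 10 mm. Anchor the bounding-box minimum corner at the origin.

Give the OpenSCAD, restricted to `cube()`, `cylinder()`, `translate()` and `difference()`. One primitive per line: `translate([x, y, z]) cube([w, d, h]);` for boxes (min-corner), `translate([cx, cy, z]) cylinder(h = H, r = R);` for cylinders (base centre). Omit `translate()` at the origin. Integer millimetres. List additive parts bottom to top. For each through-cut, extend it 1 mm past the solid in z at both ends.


difference() {
  cube([330, 250, 140]);
  translate([100, 90, -1]) cylinder(h = 142, r = 60);
}


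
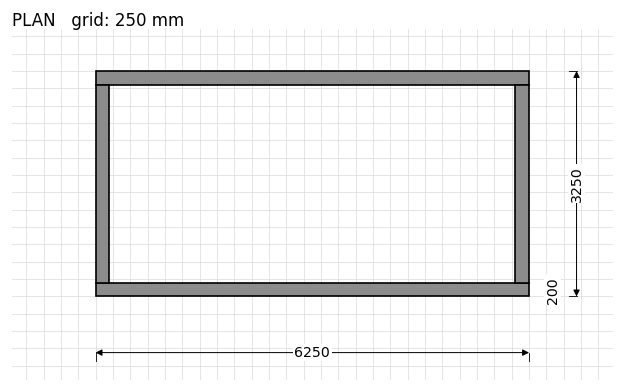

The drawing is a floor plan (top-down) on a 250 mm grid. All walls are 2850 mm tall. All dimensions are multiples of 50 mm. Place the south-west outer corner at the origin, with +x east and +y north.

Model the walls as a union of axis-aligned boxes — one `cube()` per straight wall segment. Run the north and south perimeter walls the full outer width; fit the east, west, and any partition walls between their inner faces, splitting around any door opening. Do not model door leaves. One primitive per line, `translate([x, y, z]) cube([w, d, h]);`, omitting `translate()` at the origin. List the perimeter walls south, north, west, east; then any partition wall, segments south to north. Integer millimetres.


cube([6250, 200, 2850]);
translate([0, 3050, 0]) cube([6250, 200, 2850]);
translate([0, 200, 0]) cube([200, 2850, 2850]);
translate([6050, 200, 0]) cube([200, 2850, 2850]);


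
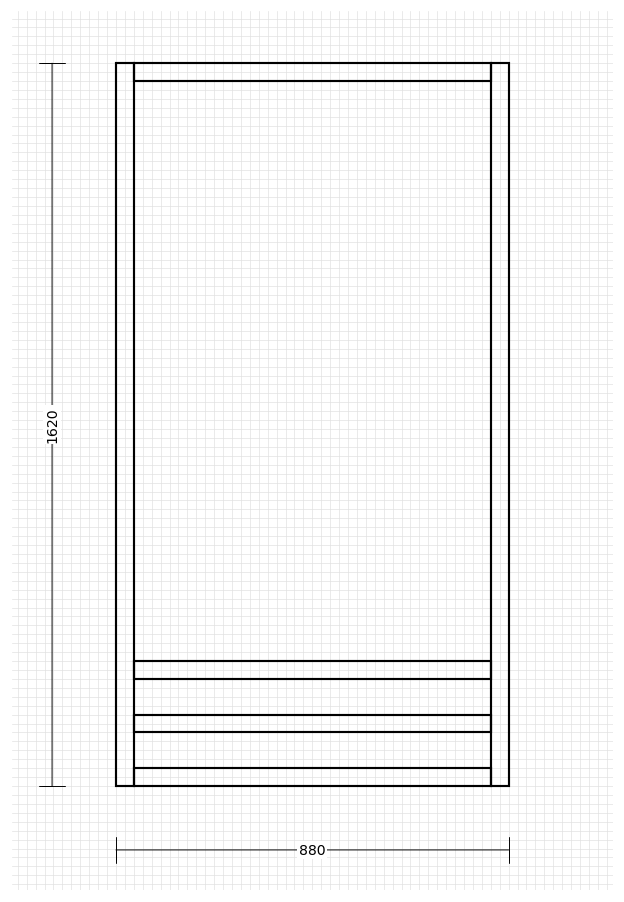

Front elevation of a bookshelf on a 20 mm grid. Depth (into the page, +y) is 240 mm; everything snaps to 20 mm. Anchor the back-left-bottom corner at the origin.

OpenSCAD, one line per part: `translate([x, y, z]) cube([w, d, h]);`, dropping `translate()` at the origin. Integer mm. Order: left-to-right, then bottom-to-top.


cube([40, 240, 1620]);
translate([40, 0, 0]) cube([800, 240, 40]);
translate([40, 0, 120]) cube([800, 240, 40]);
translate([40, 0, 240]) cube([800, 240, 40]);
translate([40, 0, 1580]) cube([800, 240, 40]);
translate([840, 0, 0]) cube([40, 240, 1620]);


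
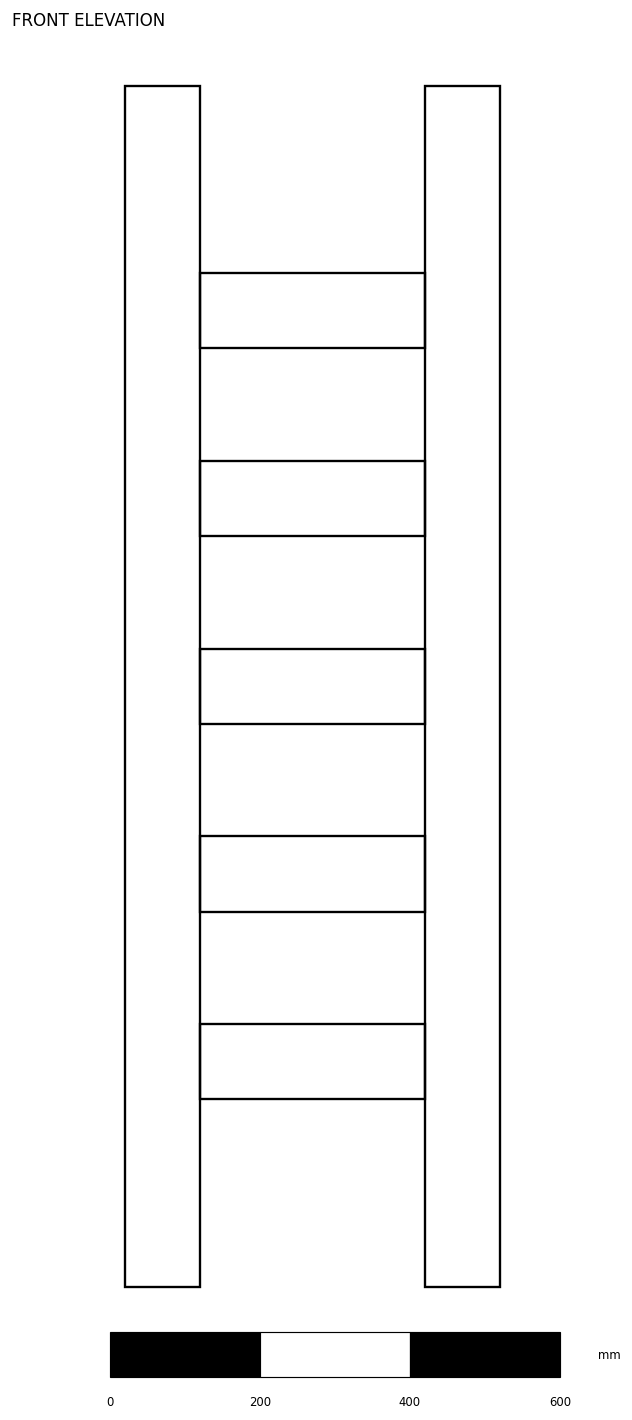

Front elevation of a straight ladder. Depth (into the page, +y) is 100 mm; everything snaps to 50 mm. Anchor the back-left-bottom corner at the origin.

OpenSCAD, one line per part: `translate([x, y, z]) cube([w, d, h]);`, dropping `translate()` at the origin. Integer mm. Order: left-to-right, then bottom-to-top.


cube([100, 100, 1600]);
translate([100, 0, 250]) cube([300, 100, 100]);
translate([100, 0, 500]) cube([300, 100, 100]);
translate([100, 0, 750]) cube([300, 100, 100]);
translate([100, 0, 1000]) cube([300, 100, 100]);
translate([100, 0, 1250]) cube([300, 100, 100]);
translate([400, 0, 0]) cube([100, 100, 1600]);


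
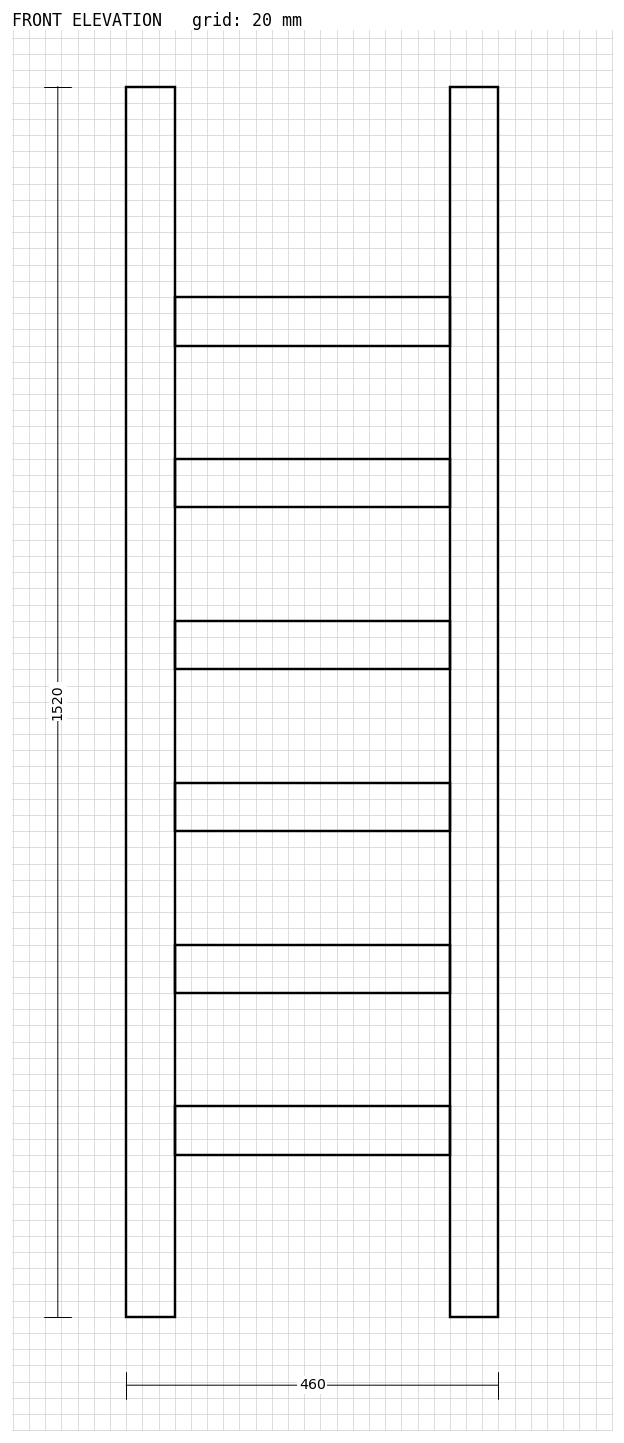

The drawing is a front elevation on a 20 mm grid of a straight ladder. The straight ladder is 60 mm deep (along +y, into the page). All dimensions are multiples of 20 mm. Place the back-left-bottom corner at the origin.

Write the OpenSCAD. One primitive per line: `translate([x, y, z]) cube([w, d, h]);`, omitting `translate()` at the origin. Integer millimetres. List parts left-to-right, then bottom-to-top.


cube([60, 60, 1520]);
translate([60, 0, 200]) cube([340, 60, 60]);
translate([60, 0, 400]) cube([340, 60, 60]);
translate([60, 0, 600]) cube([340, 60, 60]);
translate([60, 0, 800]) cube([340, 60, 60]);
translate([60, 0, 1000]) cube([340, 60, 60]);
translate([60, 0, 1200]) cube([340, 60, 60]);
translate([400, 0, 0]) cube([60, 60, 1520]);
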